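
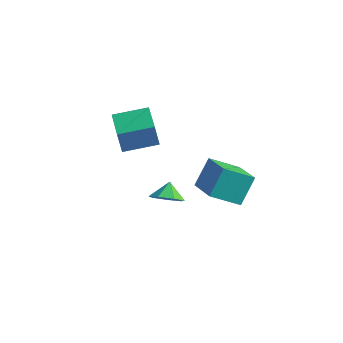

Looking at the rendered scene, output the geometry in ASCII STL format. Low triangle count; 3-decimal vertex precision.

solid 
facet normal 0.309 -0.651 -0.693
outer loop
vertex 0.468 -3.325 -3.069
vertex -0.267 -3.014 -3.689
vertex 0.675 -2.66 -3.601
endloop
endfacet
facet normal 0.520 0.429 0.739
outer loop
vertex 0.468 -3.325 -3.069
vertex 0.675 -2.66 -3.601
vertex -0.613 -2.286 -2.911
endloop
endfacet
facet normal 0.309 -0.650 -0.694
outer loop
vertex 0.675 -2.66 -3.601
vertex -0.267 -3.014 -3.689
vertex 0.173 -2.261 -4.198
endloop
endfacet
facet normal 0.394 0.882 0.258
outer loop
vertex 0.675 -2.66 -3.601
vertex 0.173 -2.261 -4.198
vertex -0.613 -2.286 -2.911
endloop
endfacet
facet normal 0.309 -0.650 -0.694
outer loop
vertex 0.173 -2.261 -4.198
vertex -0.267 -3.014 -3.689
vertex -0.66 -2.429 -4.412
endloop
endfacet
facet normal -0.175 0.981 -0.088
outer loop
vertex 0.173 -2.261 -4.198
vertex -0.66 -2.429 -4.412
vertex -0.613 -2.286 -2.911
endloop
endfacet
facet normal 0.309 -0.650 -0.694
outer loop
vertex -0.66 -2.429 -4.412
vertex -0.267 -3.014 -3.689
vertex -1.197 -3.038 -4.081
endloop
endfacet
facet normal -0.760 0.649 -0.038
outer loop
vertex -0.66 -2.429 -4.412
vertex -1.197 -3.038 -4.081
vertex -0.613 -2.286 -2.911
endloop
endfacet
facet normal 0.309 -0.650 -0.694
outer loop
vertex -1.197 -3.038 -4.081
vertex -0.267 -3.014 -3.689
vertex -1.033 -3.629 -3.455
endloop
endfacet
facet normal -0.919 0.137 0.370
outer loop
vertex -1.197 -3.038 -4.081
vertex -1.033 -3.629 -3.455
vertex -0.613 -2.286 -2.911
endloop
endfacet
facet normal 0.309 -0.650 -0.694
outer loop
vertex -1.033 -3.629 -3.455
vertex -0.267 -3.014 -3.689
vertex -0.292 -3.757 -3.005
endloop
endfacet
facet normal -0.533 -0.169 0.829
outer loop
vertex -1.033 -3.629 -3.455
vertex -0.292 -3.757 -3.005
vertex -0.613 -2.286 -2.911
endloop
endfacet
facet normal 0.311 -0.649 -0.694
outer loop
vertex -0.292 -3.757 -3.005
vertex -0.267 -3.014 -3.689
vertex 0.468 -3.325 -3.069
endloop
endfacet
facet normal 0.107 -0.040 0.993
outer loop
vertex -0.292 -3.757 -3.005
vertex 0.468 -3.325 -3.069
vertex -0.613 -2.286 -2.911
endloop
endfacet
facet normal -0.676 -0.717 -0.168
outer loop
vertex -3.585 -3.071 0.135
vertex -5.111 -1.629 0.122
vertex -3.402 -2.89 -1.374
endloop
endfacet
facet normal 0.727 -0.687 0.006
outer loop
vertex -1.989 -1.391 -1.022
vertex -3.585 -3.071 0.135
vertex -3.402 -2.89 -1.374
endloop
endfacet
facet normal -0.676 -0.717 -0.168
outer loop
vertex -3.402 -2.89 -1.374
vertex -5.111 -1.629 0.122
vertex -4.928 -1.448 -1.386
endloop
endfacet
facet normal 0.120 0.119 -0.986
outer loop
vertex -4.928 -1.448 -1.386
vertex -1.989 -1.391 -1.022
vertex -3.402 -2.89 -1.374
endloop
endfacet
facet normal -0.120 -0.118 0.986
outer loop
vertex -3.585 -3.071 0.135
vertex -3.698 -0.13 0.474
vertex -5.111 -1.629 0.122
endloop
endfacet
facet normal 0.727 -0.687 0.006
outer loop
vertex -2.172 -1.572 0.486
vertex -3.585 -3.071 0.135
vertex -1.989 -1.391 -1.022
endloop
endfacet
facet normal -0.119 -0.118 0.986
outer loop
vertex -2.172 -1.572 0.486
vertex -3.698 -0.13 0.474
vertex -3.585 -3.071 0.135
endloop
endfacet
facet normal -0.727 0.687 -0.006
outer loop
vertex -5.111 -1.629 0.122
vertex -3.698 -0.13 0.474
vertex -4.928 -1.448 -1.386
endloop
endfacet
facet normal 0.120 0.118 -0.986
outer loop
vertex -3.515 0.051 -1.035
vertex -1.989 -1.391 -1.022
vertex -4.928 -1.448 -1.386
endloop
endfacet
facet normal -0.727 0.687 -0.006
outer loop
vertex -4.928 -1.448 -1.386
vertex -3.698 -0.13 0.474
vertex -3.515 0.051 -1.035
endloop
endfacet
facet normal 0.676 0.717 0.168
outer loop
vertex -3.515 0.051 -1.035
vertex -2.172 -1.572 0.486
vertex -1.989 -1.391 -1.022
endloop
endfacet
facet normal 0.676 0.717 0.168
outer loop
vertex -3.698 -0.13 0.474
vertex -2.172 -1.572 0.486
vertex -3.515 0.051 -1.035
endloop
endfacet
facet normal -0.594 -0.623 0.509
outer loop
vertex 2.8 -2.087 -0.153
vertex 1.055 -1.032 -0.896
vertex 2.735 -3.256 -1.661
endloop
endfacet
facet normal 0.804 -0.486 0.342
outer loop
vertex 3.905 -2.028 -2.664
vertex 2.8 -2.087 -0.153
vertex 2.735 -3.256 -1.661
endloop
endfacet
facet normal -0.594 -0.623 0.509
outer loop
vertex 2.735 -3.256 -1.661
vertex 1.055 -1.032 -0.896
vertex 0.991 -2.202 -2.404
endloop
endfacet
facet normal -0.034 -0.613 -0.790
outer loop
vertex 0.991 -2.202 -2.404
vertex 3.905 -2.028 -2.664
vertex 2.735 -3.256 -1.661
endloop
endfacet
facet normal 0.034 0.613 0.790
outer loop
vertex 2.8 -2.087 -0.153
vertex 2.225 0.196 -1.899
vertex 1.055 -1.032 -0.896
endloop
endfacet
facet normal 0.804 -0.486 0.343
outer loop
vertex 3.969 -0.858 -1.156
vertex 2.8 -2.087 -0.153
vertex 3.905 -2.028 -2.664
endloop
endfacet
facet normal 0.034 0.612 0.790
outer loop
vertex 3.969 -0.858 -1.156
vertex 2.225 0.196 -1.899
vertex 2.8 -2.087 -0.153
endloop
endfacet
facet normal -0.804 0.486 -0.343
outer loop
vertex 1.055 -1.032 -0.896
vertex 2.225 0.196 -1.899
vertex 0.991 -2.202 -2.404
endloop
endfacet
facet normal -0.034 -0.612 -0.790
outer loop
vertex 2.16 -0.973 -3.407
vertex 3.905 -2.028 -2.664
vertex 0.991 -2.202 -2.404
endloop
endfacet
facet normal -0.804 0.486 -0.342
outer loop
vertex 0.991 -2.202 -2.404
vertex 2.225 0.196 -1.899
vertex 2.16 -0.973 -3.407
endloop
endfacet
facet normal 0.594 0.623 -0.509
outer loop
vertex 2.16 -0.973 -3.407
vertex 3.969 -0.858 -1.156
vertex 3.905 -2.028 -2.664
endloop
endfacet
facet normal 0.594 0.623 -0.509
outer loop
vertex 2.225 0.196 -1.899
vertex 3.969 -0.858 -1.156
vertex 2.16 -0.973 -3.407
endloop
endfacet

endsolid


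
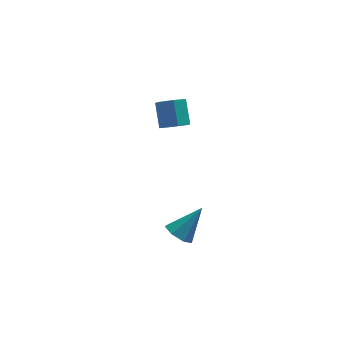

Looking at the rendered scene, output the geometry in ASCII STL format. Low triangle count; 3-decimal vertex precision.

solid 
facet normal -0.035 -0.716 -0.698
outer loop
vertex 1.439 1.337 2.013
vertex 0.817 1.591 1.784
vertex 1.424 1.833 1.505
endloop
endfacet
facet normal 0.999 -0.010 -0.040
outer loop
vertex 1.439 1.337 2.013
vertex 1.424 1.833 1.505
vertex 1.485 2.276 2.926
endloop
endfacet
facet normal 0.999 -0.009 -0.040
outer loop
vertex 1.485 2.276 2.926
vertex 1.424 1.833 1.505
vertex 1.469 2.771 2.418
endloop
endfacet
facet normal 0.034 0.716 0.697
outer loop
vertex 1.485 2.276 2.926
vertex 1.469 2.771 2.418
vertex 0.863 2.529 2.696
endloop
endfacet
facet normal -0.034 -0.717 -0.696
outer loop
vertex 1.424 1.833 1.505
vertex 0.817 1.591 1.784
vertex 0.801 2.086 1.275
endloop
endfacet
facet normal 0.480 0.600 -0.640
outer loop
vertex 1.424 1.833 1.505
vertex 0.801 2.086 1.275
vertex 1.469 2.771 2.418
endloop
endfacet
facet normal 0.481 0.599 -0.640
outer loop
vertex 1.469 2.771 2.418
vertex 0.801 2.086 1.275
vertex 0.847 3.025 2.188
endloop
endfacet
facet normal 0.034 0.716 0.698
outer loop
vertex 1.469 2.771 2.418
vertex 0.847 3.025 2.188
vertex 0.863 2.529 2.696
endloop
endfacet
facet normal -0.034 -0.717 -0.696
outer loop
vertex 0.801 2.086 1.275
vertex 0.817 1.591 1.784
vertex 0.195 1.844 1.554
endloop
endfacet
facet normal -0.519 0.609 -0.600
outer loop
vertex 0.801 2.086 1.275
vertex 0.195 1.844 1.554
vertex 0.847 3.025 2.188
endloop
endfacet
facet normal -0.519 0.609 -0.600
outer loop
vertex 0.847 3.025 2.188
vertex 0.195 1.844 1.554
vertex 0.241 2.783 2.467
endloop
endfacet
facet normal 0.035 0.716 0.698
outer loop
vertex 0.847 3.025 2.188
vertex 0.241 2.783 2.467
vertex 0.863 2.529 2.696
endloop
endfacet
facet normal -0.034 -0.716 -0.697
outer loop
vertex 0.195 1.844 1.554
vertex 0.817 1.591 1.784
vertex 0.211 1.349 2.062
endloop
endfacet
facet normal -0.999 0.009 0.041
outer loop
vertex 0.195 1.844 1.554
vertex 0.211 1.349 2.062
vertex 0.241 2.783 2.467
endloop
endfacet
facet normal -0.999 0.010 0.039
outer loop
vertex 0.241 2.783 2.467
vertex 0.211 1.349 2.062
vertex 0.256 2.287 2.975
endloop
endfacet
facet normal 0.035 0.716 0.698
outer loop
vertex 0.241 2.783 2.467
vertex 0.256 2.287 2.975
vertex 0.863 2.529 2.696
endloop
endfacet
facet normal -0.034 -0.716 -0.698
outer loop
vertex 0.211 1.349 2.062
vertex 0.817 1.591 1.784
vertex 0.833 1.095 2.292
endloop
endfacet
facet normal -0.481 -0.599 0.640
outer loop
vertex 0.211 1.349 2.062
vertex 0.833 1.095 2.292
vertex 0.256 2.287 2.975
endloop
endfacet
facet normal -0.480 -0.599 0.641
outer loop
vertex 0.256 2.287 2.975
vertex 0.833 1.095 2.292
vertex 0.879 2.034 3.205
endloop
endfacet
facet normal 0.034 0.717 0.696
outer loop
vertex 0.256 2.287 2.975
vertex 0.879 2.034 3.205
vertex 0.863 2.529 2.696
endloop
endfacet
facet normal -0.035 -0.716 -0.698
outer loop
vertex 0.833 1.095 2.292
vertex 0.817 1.591 1.784
vertex 1.439 1.337 2.013
endloop
endfacet
facet normal 0.519 -0.609 0.600
outer loop
vertex 0.833 1.095 2.292
vertex 1.439 1.337 2.013
vertex 0.879 2.034 3.205
endloop
endfacet
facet normal 0.519 -0.609 0.600
outer loop
vertex 0.879 2.034 3.205
vertex 1.439 1.337 2.013
vertex 1.485 2.276 2.926
endloop
endfacet
facet normal 0.034 0.717 0.696
outer loop
vertex 0.879 2.034 3.205
vertex 1.485 2.276 2.926
vertex 0.863 2.529 2.696
endloop
endfacet
facet normal -0.664 -0.211 -0.717
outer loop
vertex 0.238 -3.333 -1.144
vertex -0.268 -3.414 -0.652
vertex -0.079 -2.825 -1.0
endloop
endfacet
facet normal 0.746 0.565 -0.353
outer loop
vertex 0.238 -3.333 -1.144
vertex -0.079 -2.825 -1.0
vertex 0.828 -3.066 0.532
endloop
endfacet
facet normal -0.664 -0.211 -0.717
outer loop
vertex -0.079 -2.825 -1.0
vertex -0.268 -3.414 -0.652
vertex -0.538 -2.76 -0.594
endloop
endfacet
facet normal 0.181 0.982 0.047
outer loop
vertex -0.079 -2.825 -1.0
vertex -0.538 -2.76 -0.594
vertex 0.828 -3.066 0.532
endloop
endfacet
facet normal -0.664 -0.211 -0.717
outer loop
vertex -0.538 -2.76 -0.594
vertex -0.268 -3.414 -0.652
vertex -0.793 -3.188 -0.232
endloop
endfacet
facet normal -0.341 0.717 0.608
outer loop
vertex -0.538 -2.76 -0.594
vertex -0.793 -3.188 -0.232
vertex 0.828 -3.066 0.532
endloop
endfacet
facet normal -0.664 -0.211 -0.717
outer loop
vertex -0.793 -3.188 -0.232
vertex -0.268 -3.414 -0.652
vertex -0.653 -3.786 -0.186
endloop
endfacet
facet normal -0.424 -0.030 0.905
outer loop
vertex -0.793 -3.188 -0.232
vertex -0.653 -3.786 -0.186
vertex 0.828 -3.066 0.532
endloop
endfacet
facet normal -0.664 -0.211 -0.717
outer loop
vertex -0.653 -3.786 -0.186
vertex -0.268 -3.414 -0.652
vertex -0.223 -4.104 -0.491
endloop
endfacet
facet normal -0.008 -0.698 0.716
outer loop
vertex -0.653 -3.786 -0.186
vertex -0.223 -4.104 -0.491
vertex 0.828 -3.066 0.532
endloop
endfacet
facet normal -0.664 -0.211 -0.718
outer loop
vertex -0.223 -4.104 -0.491
vertex -0.268 -3.414 -0.652
vertex 0.174 -3.903 -0.917
endloop
endfacet
facet normal 0.594 -0.783 0.184
outer loop
vertex -0.223 -4.104 -0.491
vertex 0.174 -3.903 -0.917
vertex 0.828 -3.066 0.532
endloop
endfacet
facet normal -0.664 -0.211 -0.717
outer loop
vertex 0.174 -3.903 -0.917
vertex -0.268 -3.414 -0.652
vertex 0.238 -3.333 -1.144
endloop
endfacet
facet normal 0.930 -0.221 -0.292
outer loop
vertex 0.174 -3.903 -0.917
vertex 0.238 -3.333 -1.144
vertex 0.828 -3.066 0.532
endloop
endfacet

endsolid


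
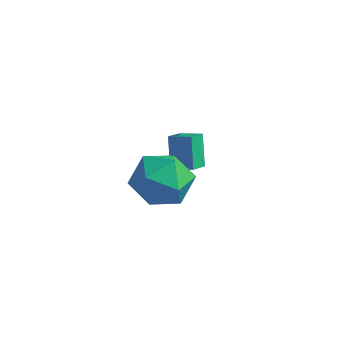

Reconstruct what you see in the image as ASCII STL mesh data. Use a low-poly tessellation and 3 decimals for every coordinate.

solid 
facet normal -0.241 0.469 0.850
outer loop
vertex 2.95 0.515 3.678
vertex 2.369 -0.506 4.076
vertex 3.572 -0.34 4.326
endloop
endfacet
facet normal 0.374 0.718 0.587
outer loop
vertex 2.95 0.515 3.678
vertex 3.572 -0.34 4.326
vertex 4.099 0.194 3.338
endloop
endfacet
facet normal 0.249 0.966 -0.070
outer loop
vertex 2.95 0.515 3.678
vertex 4.099 0.194 3.338
vertex 3.221 0.358 2.477
endloop
endfacet
facet normal -0.443 0.870 -0.214
outer loop
vertex 2.95 0.515 3.678
vertex 3.221 0.358 2.477
vertex 2.151 -0.075 2.933
endloop
endfacet
facet normal -0.746 0.563 0.355
outer loop
vertex 2.95 0.515 3.678
vertex 2.151 -0.075 2.933
vertex 2.369 -0.506 4.076
endloop
endfacet
facet normal 0.828 0.171 0.534
outer loop
vertex 4.099 0.194 3.338
vertex 3.572 -0.34 4.326
vertex 4.229 -1.025 3.527
endloop
endfacet
facet normal -0.167 -0.232 0.958
outer loop
vertex 3.572 -0.34 4.326
vertex 2.369 -0.506 4.076
vertex 3.159 -1.458 3.983
endloop
endfacet
facet normal -0.984 -0.081 0.157
outer loop
vertex 2.369 -0.506 4.076
vertex 2.151 -0.075 2.933
vertex 2.281 -1.294 3.122
endloop
endfacet
facet normal -0.494 0.417 -0.763
outer loop
vertex 2.151 -0.075 2.933
vertex 3.221 0.358 2.477
vertex 2.808 -0.76 2.134
endloop
endfacet
facet normal 0.626 0.572 -0.530
outer loop
vertex 3.221 0.358 2.477
vertex 4.099 0.194 3.338
vertex 4.011 -0.594 2.384
endloop
endfacet
facet normal 0.443 -0.870 0.214
outer loop
vertex 3.43 -1.615 2.782
vertex 4.229 -1.025 3.527
vertex 3.159 -1.458 3.983
endloop
endfacet
facet normal -0.249 -0.966 0.070
outer loop
vertex 3.43 -1.615 2.782
vertex 3.159 -1.458 3.983
vertex 2.281 -1.294 3.122
endloop
endfacet
facet normal -0.374 -0.718 -0.587
outer loop
vertex 3.43 -1.615 2.782
vertex 2.281 -1.294 3.122
vertex 2.808 -0.76 2.134
endloop
endfacet
facet normal 0.241 -0.469 -0.850
outer loop
vertex 3.43 -1.615 2.782
vertex 2.808 -0.76 2.134
vertex 4.011 -0.594 2.384
endloop
endfacet
facet normal 0.746 -0.563 -0.355
outer loop
vertex 3.43 -1.615 2.782
vertex 4.011 -0.594 2.384
vertex 4.229 -1.025 3.527
endloop
endfacet
facet normal 0.494 -0.417 0.763
outer loop
vertex 3.159 -1.458 3.983
vertex 4.229 -1.025 3.527
vertex 3.572 -0.34 4.326
endloop
endfacet
facet normal -0.626 -0.572 0.530
outer loop
vertex 2.281 -1.294 3.122
vertex 3.159 -1.458 3.983
vertex 2.369 -0.506 4.076
endloop
endfacet
facet normal -0.828 -0.171 -0.534
outer loop
vertex 2.808 -0.76 2.134
vertex 2.281 -1.294 3.122
vertex 2.151 -0.075 2.933
endloop
endfacet
facet normal 0.167 0.232 -0.958
outer loop
vertex 4.011 -0.594 2.384
vertex 2.808 -0.76 2.134
vertex 3.221 0.358 2.477
endloop
endfacet
facet normal 0.984 0.081 -0.157
outer loop
vertex 4.229 -1.025 3.527
vertex 4.011 -0.594 2.384
vertex 4.099 0.194 3.338
endloop
endfacet
facet normal -0.938 -0.198 -0.284
outer loop
vertex 0.716 3.324 1.738
vertex 0.665 4.148 1.332
vertex 1.214 2.743 0.495
endloop
endfacet
facet normal 0.054 -0.896 0.441
outer loop
vertex 2.115 2.932 0.768
vertex 0.716 3.324 1.738
vertex 1.214 2.743 0.495
endloop
endfacet
facet normal -0.938 -0.197 -0.285
outer loop
vertex 1.214 2.743 0.495
vertex 0.665 4.148 1.332
vertex 1.164 3.567 0.089
endloop
endfacet
facet normal 0.342 -0.399 -0.851
outer loop
vertex 1.164 3.567 0.089
vertex 2.115 2.932 0.768
vertex 1.214 2.743 0.495
endloop
endfacet
facet normal -0.341 0.398 0.851
outer loop
vertex 0.716 3.324 1.738
vertex 1.566 4.337 1.605
vertex 0.665 4.148 1.332
endloop
endfacet
facet normal 0.054 -0.896 0.441
outer loop
vertex 1.616 3.513 2.011
vertex 0.716 3.324 1.738
vertex 2.115 2.932 0.768
endloop
endfacet
facet normal -0.342 0.399 0.851
outer loop
vertex 1.616 3.513 2.011
vertex 1.566 4.337 1.605
vertex 0.716 3.324 1.738
endloop
endfacet
facet normal -0.054 0.896 -0.441
outer loop
vertex 0.665 4.148 1.332
vertex 1.566 4.337 1.605
vertex 1.164 3.567 0.089
endloop
endfacet
facet normal 0.342 -0.398 -0.851
outer loop
vertex 2.064 3.756 0.362
vertex 2.115 2.932 0.768
vertex 1.164 3.567 0.089
endloop
endfacet
facet normal -0.055 0.896 -0.441
outer loop
vertex 1.164 3.567 0.089
vertex 1.566 4.337 1.605
vertex 2.064 3.756 0.362
endloop
endfacet
facet normal 0.938 0.198 0.284
outer loop
vertex 2.064 3.756 0.362
vertex 1.616 3.513 2.011
vertex 2.115 2.932 0.768
endloop
endfacet
facet normal 0.938 0.197 0.284
outer loop
vertex 1.566 4.337 1.605
vertex 1.616 3.513 2.011
vertex 2.064 3.756 0.362
endloop
endfacet

endsolid


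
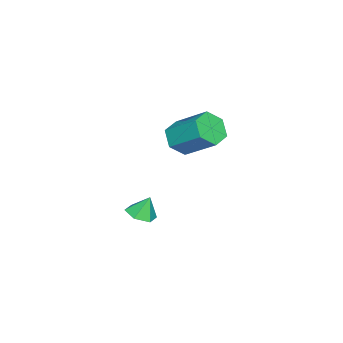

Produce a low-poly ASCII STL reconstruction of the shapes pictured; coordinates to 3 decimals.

solid 
facet normal 0.199 -0.324 -0.925
outer loop
vertex -2.442 0.475 -2.632
vertex -3.224 0.462 -2.796
vertex -2.797 1.124 -2.936
endloop
endfacet
facet normal 0.648 0.584 0.490
outer loop
vertex -2.442 0.475 -2.632
vertex -2.797 1.124 -2.936
vertex -3.456 0.838 -1.724
endloop
endfacet
facet normal 0.199 -0.324 -0.925
outer loop
vertex -2.797 1.124 -2.936
vertex -3.224 0.462 -2.796
vertex -3.58 1.111 -3.1
endloop
endfacet
facet normal -0.058 0.978 0.199
outer loop
vertex -2.797 1.124 -2.936
vertex -3.58 1.111 -3.1
vertex -3.456 0.838 -1.724
endloop
endfacet
facet normal 0.200 -0.324 -0.925
outer loop
vertex -3.58 1.111 -3.1
vertex -3.224 0.462 -2.796
vertex -4.007 0.45 -2.961
endloop
endfacet
facet normal -0.808 0.560 0.184
outer loop
vertex -3.58 1.111 -3.1
vertex -4.007 0.45 -2.961
vertex -3.456 0.838 -1.724
endloop
endfacet
facet normal 0.200 -0.324 -0.925
outer loop
vertex -4.007 0.45 -2.961
vertex -3.224 0.462 -2.796
vertex -3.652 -0.199 -2.657
endloop
endfacet
facet normal -0.852 -0.251 0.459
outer loop
vertex -4.007 0.45 -2.961
vertex -3.652 -0.199 -2.657
vertex -3.456 0.838 -1.724
endloop
endfacet
facet normal 0.199 -0.323 -0.925
outer loop
vertex -3.652 -0.199 -2.657
vertex -3.224 0.462 -2.796
vertex -2.869 -0.187 -2.493
endloop
endfacet
facet normal -0.147 -0.646 0.749
outer loop
vertex -3.652 -0.199 -2.657
vertex -2.869 -0.187 -2.493
vertex -3.456 0.838 -1.724
endloop
endfacet
facet normal 0.199 -0.323 -0.925
outer loop
vertex -2.869 -0.187 -2.493
vertex -3.224 0.462 -2.796
vertex -2.442 0.475 -2.632
endloop
endfacet
facet normal 0.603 -0.228 0.764
outer loop
vertex -2.869 -0.187 -2.493
vertex -2.442 0.475 -2.632
vertex -3.456 0.838 -1.724
endloop
endfacet
facet normal -0.165 -0.786 -0.596
outer loop
vertex -2.664 2.136 2.455
vertex -3.61 2.281 2.526
vertex -3.11 2.707 1.826
endloop
endfacet
facet normal 0.870 0.169 -0.463
outer loop
vertex -2.664 2.136 2.455
vertex -3.11 2.707 1.826
vertex -2.324 3.754 3.683
endloop
endfacet
facet normal 0.870 0.169 -0.463
outer loop
vertex -2.324 3.754 3.683
vertex -3.11 2.707 1.826
vertex -2.77 4.326 3.054
endloop
endfacet
facet normal 0.165 0.785 0.597
outer loop
vertex -2.324 3.754 3.683
vertex -2.77 4.326 3.054
vertex -3.27 3.899 3.754
endloop
endfacet
facet normal -0.165 -0.786 -0.596
outer loop
vertex -3.11 2.707 1.826
vertex -3.61 2.281 2.526
vertex -4.057 2.852 1.897
endloop
endfacet
facet normal 0.032 0.600 -0.800
outer loop
vertex -3.11 2.707 1.826
vertex -4.057 2.852 1.897
vertex -2.77 4.326 3.054
endloop
endfacet
facet normal 0.031 0.600 -0.799
outer loop
vertex -2.77 4.326 3.054
vertex -4.057 2.852 1.897
vertex -3.717 4.47 3.125
endloop
endfacet
facet normal 0.164 0.786 0.597
outer loop
vertex -2.77 4.326 3.054
vertex -3.717 4.47 3.125
vertex -3.27 3.899 3.754
endloop
endfacet
facet normal -0.165 -0.786 -0.596
outer loop
vertex -4.057 2.852 1.897
vertex -3.61 2.281 2.526
vertex -4.556 2.426 2.597
endloop
endfacet
facet normal -0.838 0.431 -0.335
outer loop
vertex -4.057 2.852 1.897
vertex -4.556 2.426 2.597
vertex -3.717 4.47 3.125
endloop
endfacet
facet normal -0.838 0.431 -0.335
outer loop
vertex -3.717 4.47 3.125
vertex -4.556 2.426 2.597
vertex -4.216 4.044 3.825
endloop
endfacet
facet normal 0.165 0.786 0.596
outer loop
vertex -3.717 4.47 3.125
vertex -4.216 4.044 3.825
vertex -3.27 3.899 3.754
endloop
endfacet
facet normal -0.165 -0.785 -0.597
outer loop
vertex -4.556 2.426 2.597
vertex -3.61 2.281 2.526
vertex -4.11 1.854 3.226
endloop
endfacet
facet normal -0.870 -0.169 0.463
outer loop
vertex -4.556 2.426 2.597
vertex -4.11 1.854 3.226
vertex -4.216 4.044 3.825
endloop
endfacet
facet normal -0.870 -0.169 0.463
outer loop
vertex -4.216 4.044 3.825
vertex -4.11 1.854 3.226
vertex -3.77 3.473 4.454
endloop
endfacet
facet normal 0.165 0.786 0.596
outer loop
vertex -4.216 4.044 3.825
vertex -3.77 3.473 4.454
vertex -3.27 3.899 3.754
endloop
endfacet
facet normal -0.164 -0.786 -0.597
outer loop
vertex -4.11 1.854 3.226
vertex -3.61 2.281 2.526
vertex -3.163 1.71 3.155
endloop
endfacet
facet normal -0.031 -0.600 0.800
outer loop
vertex -4.11 1.854 3.226
vertex -3.163 1.71 3.155
vertex -3.77 3.473 4.454
endloop
endfacet
facet normal -0.032 -0.600 0.799
outer loop
vertex -3.77 3.473 4.454
vertex -3.163 1.71 3.155
vertex -2.823 3.328 4.383
endloop
endfacet
facet normal 0.165 0.786 0.596
outer loop
vertex -3.77 3.473 4.454
vertex -2.823 3.328 4.383
vertex -3.27 3.899 3.754
endloop
endfacet
facet normal -0.165 -0.786 -0.596
outer loop
vertex -3.163 1.71 3.155
vertex -3.61 2.281 2.526
vertex -2.664 2.136 2.455
endloop
endfacet
facet normal 0.838 -0.431 0.335
outer loop
vertex -3.163 1.71 3.155
vertex -2.664 2.136 2.455
vertex -2.823 3.328 4.383
endloop
endfacet
facet normal 0.838 -0.431 0.335
outer loop
vertex -2.823 3.328 4.383
vertex -2.664 2.136 2.455
vertex -2.324 3.754 3.683
endloop
endfacet
facet normal 0.165 0.786 0.596
outer loop
vertex -2.823 3.328 4.383
vertex -2.324 3.754 3.683
vertex -3.27 3.899 3.754
endloop
endfacet

endsolid


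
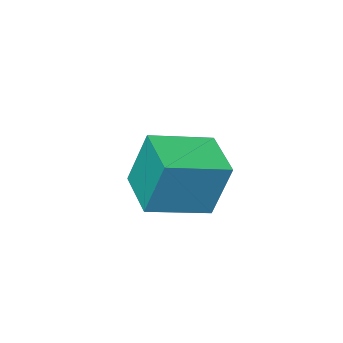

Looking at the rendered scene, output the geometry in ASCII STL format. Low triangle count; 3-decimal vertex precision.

solid 
facet normal 0.625 -0.469 -0.624
outer loop
vertex -0.894 -1.485 0.963
vertex -1.156 -1.039 0.366
vertex -0.576 -0.975 0.898
endloop
endfacet
facet normal 0.178 0.015 0.984
outer loop
vertex -0.894 -1.485 0.963
vertex -0.576 -0.975 0.898
vertex -1.924 -0.461 1.134
endloop
endfacet
facet normal 0.624 -0.470 -0.624
outer loop
vertex -0.576 -0.975 0.898
vertex -1.156 -1.039 0.366
vertex -0.597 -0.503 0.521
endloop
endfacet
facet normal 0.353 0.593 0.723
outer loop
vertex -0.576 -0.975 0.898
vertex -0.597 -0.503 0.521
vertex -1.924 -0.461 1.134
endloop
endfacet
facet normal 0.624 -0.470 -0.625
outer loop
vertex -0.597 -0.503 0.521
vertex -1.156 -1.039 0.366
vertex -0.947 -0.345 0.053
endloop
endfacet
facet normal 0.135 0.965 0.225
outer loop
vertex -0.597 -0.503 0.521
vertex -0.947 -0.345 0.053
vertex -1.924 -0.461 1.134
endloop
endfacet
facet normal 0.623 -0.470 -0.625
outer loop
vertex -0.947 -0.345 0.053
vertex -1.156 -1.039 0.366
vertex -1.419 -0.593 -0.231
endloop
endfacet
facet normal -0.348 0.912 -0.217
outer loop
vertex -0.947 -0.345 0.053
vertex -1.419 -0.593 -0.231
vertex -1.924 -0.461 1.134
endloop
endfacet
facet normal 0.624 -0.469 -0.625
outer loop
vertex -1.419 -0.593 -0.231
vertex -1.156 -1.039 0.366
vertex -1.737 -1.103 -0.166
endloop
endfacet
facet normal -0.815 0.464 -0.346
outer loop
vertex -1.419 -0.593 -0.231
vertex -1.737 -1.103 -0.166
vertex -1.924 -0.461 1.134
endloop
endfacet
facet normal 0.624 -0.470 -0.625
outer loop
vertex -1.737 -1.103 -0.166
vertex -1.156 -1.039 0.366
vertex -1.715 -1.575 0.211
endloop
endfacet
facet normal -0.990 -0.115 -0.086
outer loop
vertex -1.737 -1.103 -0.166
vertex -1.715 -1.575 0.211
vertex -1.924 -0.461 1.134
endloop
endfacet
facet normal 0.624 -0.470 -0.624
outer loop
vertex -1.715 -1.575 0.211
vertex -1.156 -1.039 0.366
vertex -1.366 -1.733 0.679
endloop
endfacet
facet normal -0.771 -0.486 0.411
outer loop
vertex -1.715 -1.575 0.211
vertex -1.366 -1.733 0.679
vertex -1.924 -0.461 1.134
endloop
endfacet
facet normal 0.623 -0.470 -0.625
outer loop
vertex -1.366 -1.733 0.679
vertex -1.156 -1.039 0.366
vertex -0.894 -1.485 0.963
endloop
endfacet
facet normal -0.287 -0.432 0.855
outer loop
vertex -1.366 -1.733 0.679
vertex -0.894 -1.485 0.963
vertex -1.924 -0.461 1.134
endloop
endfacet
facet normal -0.940 0.267 -0.213
outer loop
vertex -0.873 0.984 2.312
vertex -0.391 2.373 1.926
vertex -0.654 0.454 0.68
endloop
endfacet
facet normal -0.317 -0.914 0.254
outer loop
vertex 0.991 -0.013 1.054
vertex -0.873 0.984 2.312
vertex -0.654 0.454 0.68
endloop
endfacet
facet normal -0.940 0.267 -0.214
outer loop
vertex -0.654 0.454 0.68
vertex -0.391 2.373 1.926
vertex -0.171 1.843 0.294
endloop
endfacet
facet normal 0.127 -0.306 -0.943
outer loop
vertex -0.171 1.843 0.294
vertex 0.991 -0.013 1.054
vertex -0.654 0.454 0.68
endloop
endfacet
facet normal -0.127 0.306 0.943
outer loop
vertex -0.873 0.984 2.312
vertex 1.254 1.906 2.3
vertex -0.391 2.373 1.926
endloop
endfacet
facet normal -0.317 -0.914 0.254
outer loop
vertex 0.771 0.517 2.686
vertex -0.873 0.984 2.312
vertex 0.991 -0.013 1.054
endloop
endfacet
facet normal -0.128 0.306 0.943
outer loop
vertex 0.771 0.517 2.686
vertex 1.254 1.906 2.3
vertex -0.873 0.984 2.312
endloop
endfacet
facet normal 0.317 0.914 -0.254
outer loop
vertex -0.391 2.373 1.926
vertex 1.254 1.906 2.3
vertex -0.171 1.843 0.294
endloop
endfacet
facet normal 0.128 -0.306 -0.943
outer loop
vertex 1.473 1.376 0.668
vertex 0.991 -0.013 1.054
vertex -0.171 1.843 0.294
endloop
endfacet
facet normal 0.317 0.914 -0.254
outer loop
vertex -0.171 1.843 0.294
vertex 1.254 1.906 2.3
vertex 1.473 1.376 0.668
endloop
endfacet
facet normal 0.940 -0.267 0.213
outer loop
vertex 1.473 1.376 0.668
vertex 0.771 0.517 2.686
vertex 0.991 -0.013 1.054
endloop
endfacet
facet normal 0.940 -0.268 0.213
outer loop
vertex 1.254 1.906 2.3
vertex 0.771 0.517 2.686
vertex 1.473 1.376 0.668
endloop
endfacet

endsolid


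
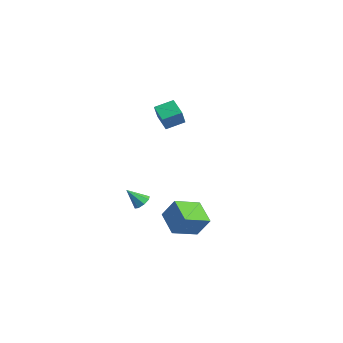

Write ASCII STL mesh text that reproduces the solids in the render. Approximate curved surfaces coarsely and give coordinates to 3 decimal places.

solid 
facet normal -0.389 -0.335 -0.858
outer loop
vertex 4.402 -2.616 -2.356
vertex 2.874 -2.309 -1.784
vertex 4.478 -0.98 -3.029
endloop
endfacet
facet normal 0.920 -0.185 -0.345
outer loop
vertex 5.046 -0.491 -1.776
vertex 4.402 -2.616 -2.356
vertex 4.478 -0.98 -3.029
endloop
endfacet
facet normal -0.388 -0.335 -0.858
outer loop
vertex 4.478 -0.98 -3.029
vertex 2.874 -2.309 -1.784
vertex 2.95 -0.674 -2.457
endloop
endfacet
facet normal 0.043 0.924 -0.380
outer loop
vertex 2.95 -0.674 -2.457
vertex 5.046 -0.491 -1.776
vertex 4.478 -0.98 -3.029
endloop
endfacet
facet normal -0.043 -0.924 0.380
outer loop
vertex 4.402 -2.616 -2.356
vertex 3.442 -1.82 -0.531
vertex 2.874 -2.309 -1.784
endloop
endfacet
facet normal 0.920 -0.185 -0.345
outer loop
vertex 4.97 -2.126 -1.103
vertex 4.402 -2.616 -2.356
vertex 5.046 -0.491 -1.776
endloop
endfacet
facet normal -0.043 -0.924 0.381
outer loop
vertex 4.97 -2.126 -1.103
vertex 3.442 -1.82 -0.531
vertex 4.402 -2.616 -2.356
endloop
endfacet
facet normal -0.920 0.185 0.345
outer loop
vertex 2.874 -2.309 -1.784
vertex 3.442 -1.82 -0.531
vertex 2.95 -0.674 -2.457
endloop
endfacet
facet normal 0.043 0.924 -0.381
outer loop
vertex 3.518 -0.184 -1.204
vertex 5.046 -0.491 -1.776
vertex 2.95 -0.674 -2.457
endloop
endfacet
facet normal -0.920 0.185 0.345
outer loop
vertex 2.95 -0.674 -2.457
vertex 3.442 -1.82 -0.531
vertex 3.518 -0.184 -1.204
endloop
endfacet
facet normal 0.389 0.335 0.858
outer loop
vertex 3.518 -0.184 -1.204
vertex 4.97 -2.126 -1.103
vertex 5.046 -0.491 -1.776
endloop
endfacet
facet normal 0.388 0.335 0.858
outer loop
vertex 3.442 -1.82 -0.531
vertex 4.97 -2.126 -1.103
vertex 3.518 -0.184 -1.204
endloop
endfacet
facet normal -0.922 0.126 0.366
outer loop
vertex -4.224 1.694 2.303
vertex -3.909 2.872 2.692
vertex -4.622 2.187 1.133
endloop
endfacet
facet normal -0.246 -0.920 -0.304
outer loop
vertex -3.451 2.028 0.668
vertex -4.224 1.694 2.303
vertex -4.622 2.187 1.133
endloop
endfacet
facet normal -0.922 0.126 0.366
outer loop
vertex -4.622 2.187 1.133
vertex -3.909 2.872 2.692
vertex -4.307 3.365 1.522
endloop
endfacet
facet normal -0.299 0.370 -0.879
outer loop
vertex -4.307 3.365 1.522
vertex -3.451 2.028 0.668
vertex -4.622 2.187 1.133
endloop
endfacet
facet normal 0.299 -0.370 0.879
outer loop
vertex -4.224 1.694 2.303
vertex -2.738 2.713 2.227
vertex -3.909 2.872 2.692
endloop
endfacet
facet normal -0.246 -0.920 -0.304
outer loop
vertex -3.053 1.535 1.838
vertex -4.224 1.694 2.303
vertex -3.451 2.028 0.668
endloop
endfacet
facet normal 0.299 -0.370 0.879
outer loop
vertex -3.053 1.535 1.838
vertex -2.738 2.713 2.227
vertex -4.224 1.694 2.303
endloop
endfacet
facet normal 0.246 0.920 0.304
outer loop
vertex -3.909 2.872 2.692
vertex -2.738 2.713 2.227
vertex -4.307 3.365 1.522
endloop
endfacet
facet normal -0.299 0.370 -0.879
outer loop
vertex -3.136 3.206 1.057
vertex -3.451 2.028 0.668
vertex -4.307 3.365 1.522
endloop
endfacet
facet normal 0.246 0.920 0.304
outer loop
vertex -4.307 3.365 1.522
vertex -2.738 2.713 2.227
vertex -3.136 3.206 1.057
endloop
endfacet
facet normal 0.922 -0.126 -0.366
outer loop
vertex -3.136 3.206 1.057
vertex -3.053 1.535 1.838
vertex -3.451 2.028 0.668
endloop
endfacet
facet normal 0.922 -0.126 -0.366
outer loop
vertex -2.738 2.713 2.227
vertex -3.053 1.535 1.838
vertex -3.136 3.206 1.057
endloop
endfacet
facet normal 0.464 0.512 -0.723
outer loop
vertex 0.335 -1.564 -2.191
vertex -0.062 -1.769 -2.591
vertex -0.031 -1.29 -2.232
endloop
endfacet
facet normal 0.178 0.374 0.910
outer loop
vertex 0.335 -1.564 -2.191
vertex -0.031 -1.29 -2.232
vertex -0.678 -2.451 -1.629
endloop
endfacet
facet normal 0.462 0.512 -0.724
outer loop
vertex -0.031 -1.29 -2.232
vertex -0.062 -1.769 -2.591
vertex -0.416 -1.297 -2.483
endloop
endfacet
facet normal -0.446 0.596 0.668
outer loop
vertex -0.031 -1.29 -2.232
vertex -0.416 -1.297 -2.483
vertex -0.678 -2.451 -1.629
endloop
endfacet
facet normal 0.462 0.512 -0.724
outer loop
vertex -0.416 -1.297 -2.483
vertex -0.062 -1.769 -2.591
vertex -0.593 -1.581 -2.797
endloop
endfacet
facet normal -0.915 0.353 0.196
outer loop
vertex -0.416 -1.297 -2.483
vertex -0.593 -1.581 -2.797
vertex -0.678 -2.451 -1.629
endloop
endfacet
facet normal 0.462 0.512 -0.724
outer loop
vertex -0.593 -1.581 -2.797
vertex -0.062 -1.769 -2.591
vertex -0.46 -1.975 -2.991
endloop
endfacet
facet normal -0.951 -0.210 -0.226
outer loop
vertex -0.593 -1.581 -2.797
vertex -0.46 -1.975 -2.991
vertex -0.678 -2.451 -1.629
endloop
endfacet
facet normal 0.462 0.512 -0.724
outer loop
vertex -0.46 -1.975 -2.991
vertex -0.062 -1.769 -2.591
vertex -0.094 -2.249 -2.951
endloop
endfacet
facet normal -0.535 -0.767 -0.354
outer loop
vertex -0.46 -1.975 -2.991
vertex -0.094 -2.249 -2.951
vertex -0.678 -2.451 -1.629
endloop
endfacet
facet normal 0.463 0.512 -0.724
outer loop
vertex -0.094 -2.249 -2.951
vertex -0.062 -1.769 -2.591
vertex 0.291 -2.242 -2.7
endloop
endfacet
facet normal 0.091 -0.990 -0.111
outer loop
vertex -0.094 -2.249 -2.951
vertex 0.291 -2.242 -2.7
vertex -0.678 -2.451 -1.629
endloop
endfacet
facet normal 0.463 0.512 -0.723
outer loop
vertex 0.291 -2.242 -2.7
vertex -0.062 -1.769 -2.591
vertex 0.469 -1.958 -2.385
endloop
endfacet
facet normal 0.558 -0.748 0.359
outer loop
vertex 0.291 -2.242 -2.7
vertex 0.469 -1.958 -2.385
vertex -0.678 -2.451 -1.629
endloop
endfacet
facet normal 0.463 0.513 -0.723
outer loop
vertex 0.469 -1.958 -2.385
vertex -0.062 -1.769 -2.591
vertex 0.335 -1.564 -2.191
endloop
endfacet
facet normal 0.595 -0.183 0.783
outer loop
vertex 0.469 -1.958 -2.385
vertex 0.335 -1.564 -2.191
vertex -0.678 -2.451 -1.629
endloop
endfacet

endsolid


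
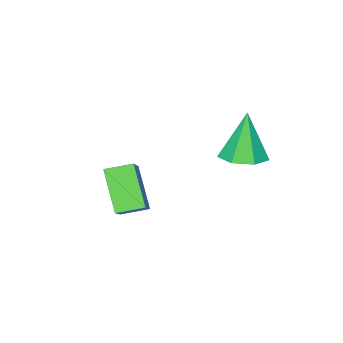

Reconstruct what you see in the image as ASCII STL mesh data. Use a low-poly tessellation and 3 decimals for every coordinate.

solid 
facet normal 0.206 0.122 -0.971
outer loop
vertex 0.104 1.764 0.441
vertex -0.675 2.317 0.345
vertex 0.221 2.579 0.568
endloop
endfacet
facet normal 0.816 -0.202 0.541
outer loop
vertex 0.104 1.764 0.441
vertex 0.221 2.579 0.568
vertex -1.105 2.063 2.375
endloop
endfacet
facet normal 0.206 0.122 -0.971
outer loop
vertex 0.221 2.579 0.568
vertex -0.675 2.317 0.345
vertex -0.337 3.197 0.527
endloop
endfacet
facet normal 0.581 0.564 0.587
outer loop
vertex 0.221 2.579 0.568
vertex -0.337 3.197 0.527
vertex -1.105 2.063 2.375
endloop
endfacet
facet normal 0.206 0.122 -0.971
outer loop
vertex -0.337 3.197 0.527
vertex -0.675 2.317 0.345
vertex -1.149 3.152 0.349
endloop
endfacet
facet normal -0.151 0.869 0.471
outer loop
vertex -0.337 3.197 0.527
vertex -1.149 3.152 0.349
vertex -1.105 2.063 2.375
endloop
endfacet
facet normal 0.206 0.121 -0.971
outer loop
vertex -1.149 3.152 0.349
vertex -0.675 2.317 0.345
vertex -1.605 2.478 0.168
endloop
endfacet
facet normal -0.828 0.486 0.279
outer loop
vertex -1.149 3.152 0.349
vertex -1.605 2.478 0.168
vertex -1.105 2.063 2.375
endloop
endfacet
facet normal 0.206 0.121 -0.971
outer loop
vertex -1.605 2.478 0.168
vertex -0.675 2.317 0.345
vertex -1.36 1.683 0.121
endloop
endfacet
facet normal -0.941 -0.299 0.157
outer loop
vertex -1.605 2.478 0.168
vertex -1.36 1.683 0.121
vertex -1.105 2.063 2.375
endloop
endfacet
facet normal 0.205 0.121 -0.971
outer loop
vertex -1.36 1.683 0.121
vertex -0.675 2.317 0.345
vertex -0.6 1.366 0.242
endloop
endfacet
facet normal -0.404 -0.893 0.196
outer loop
vertex -1.36 1.683 0.121
vertex -0.6 1.366 0.242
vertex -1.105 2.063 2.375
endloop
endfacet
facet normal 0.206 0.121 -0.971
outer loop
vertex -0.6 1.366 0.242
vertex -0.675 2.317 0.345
vertex 0.104 1.764 0.441
endloop
endfacet
facet normal 0.377 -0.850 0.367
outer loop
vertex -0.6 1.366 0.242
vertex 0.104 1.764 0.441
vertex -1.105 2.063 2.375
endloop
endfacet
facet normal -0.764 0.610 0.210
outer loop
vertex 1.801 -0.579 -0.44
vertex 3.044 0.526 0.875
vertex 2.323 0.579 -1.907
endloop
endfacet
facet normal -0.586 -0.521 -0.620
outer loop
vertex 3.156 -0.086 -2.135
vertex 1.801 -0.579 -0.44
vertex 2.323 0.579 -1.907
endloop
endfacet
facet normal -0.764 0.610 0.210
outer loop
vertex 2.323 0.579 -1.907
vertex 3.044 0.526 0.875
vertex 3.566 1.684 -0.592
endloop
endfacet
facet normal 0.269 0.597 -0.756
outer loop
vertex 3.566 1.684 -0.592
vertex 3.156 -0.086 -2.135
vertex 2.323 0.579 -1.907
endloop
endfacet
facet normal -0.269 -0.597 0.756
outer loop
vertex 1.801 -0.579 -0.44
vertex 3.877 -0.139 0.647
vertex 3.044 0.526 0.875
endloop
endfacet
facet normal -0.586 -0.521 -0.620
outer loop
vertex 2.634 -1.244 -0.668
vertex 1.801 -0.579 -0.44
vertex 3.156 -0.086 -2.135
endloop
endfacet
facet normal -0.269 -0.597 0.756
outer loop
vertex 2.634 -1.244 -0.668
vertex 3.877 -0.139 0.647
vertex 1.801 -0.579 -0.44
endloop
endfacet
facet normal 0.586 0.521 0.620
outer loop
vertex 3.044 0.526 0.875
vertex 3.877 -0.139 0.647
vertex 3.566 1.684 -0.592
endloop
endfacet
facet normal 0.269 0.597 -0.756
outer loop
vertex 4.399 1.019 -0.82
vertex 3.156 -0.086 -2.135
vertex 3.566 1.684 -0.592
endloop
endfacet
facet normal 0.586 0.521 0.620
outer loop
vertex 3.566 1.684 -0.592
vertex 3.877 -0.139 0.647
vertex 4.399 1.019 -0.82
endloop
endfacet
facet normal 0.764 -0.610 -0.210
outer loop
vertex 4.399 1.019 -0.82
vertex 2.634 -1.244 -0.668
vertex 3.156 -0.086 -2.135
endloop
endfacet
facet normal 0.764 -0.610 -0.210
outer loop
vertex 3.877 -0.139 0.647
vertex 2.634 -1.244 -0.668
vertex 4.399 1.019 -0.82
endloop
endfacet

endsolid


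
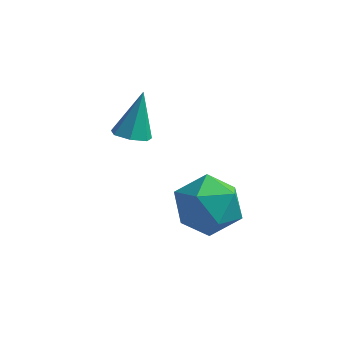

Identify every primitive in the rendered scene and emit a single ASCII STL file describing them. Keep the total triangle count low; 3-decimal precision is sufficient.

solid 
facet normal -0.072 -0.465 -0.882
outer loop
vertex 1.569 2.633 1.546
vertex 1.122 2.433 1.688
vertex 1.212 2.874 1.448
endloop
endfacet
facet normal 0.576 0.811 -0.102
outer loop
vertex 1.569 2.633 1.546
vertex 1.212 2.874 1.448
vertex 1.218 3.047 2.852
endloop
endfacet
facet normal -0.074 -0.465 -0.882
outer loop
vertex 1.212 2.874 1.448
vertex 1.122 2.433 1.688
vertex 0.787 2.784 1.531
endloop
endfacet
facet normal -0.228 0.967 -0.118
outer loop
vertex 1.212 2.874 1.448
vertex 0.787 2.784 1.531
vertex 1.218 3.047 2.852
endloop
endfacet
facet normal -0.073 -0.464 -0.883
outer loop
vertex 0.787 2.784 1.531
vertex 1.122 2.433 1.688
vertex 0.614 2.429 1.732
endloop
endfacet
facet normal -0.843 0.509 0.174
outer loop
vertex 0.787 2.784 1.531
vertex 0.614 2.429 1.732
vertex 1.218 3.047 2.852
endloop
endfacet
facet normal -0.073 -0.464 -0.883
outer loop
vertex 0.614 2.429 1.732
vertex 1.122 2.433 1.688
vertex 0.824 2.078 1.899
endloop
endfacet
facet normal -0.804 -0.218 0.554
outer loop
vertex 0.614 2.429 1.732
vertex 0.824 2.078 1.899
vertex 1.218 3.047 2.852
endloop
endfacet
facet normal -0.072 -0.465 -0.883
outer loop
vertex 0.824 2.078 1.899
vertex 1.122 2.433 1.688
vertex 1.258 1.994 1.908
endloop
endfacet
facet normal -0.144 -0.664 0.734
outer loop
vertex 0.824 2.078 1.899
vertex 1.258 1.994 1.908
vertex 1.218 3.047 2.852
endloop
endfacet
facet normal -0.074 -0.465 -0.882
outer loop
vertex 1.258 1.994 1.908
vertex 1.122 2.433 1.688
vertex 1.59 2.241 1.75
endloop
endfacet
facet normal 0.645 -0.496 0.581
outer loop
vertex 1.258 1.994 1.908
vertex 1.59 2.241 1.75
vertex 1.218 3.047 2.852
endloop
endfacet
facet normal -0.073 -0.463 -0.883
outer loop
vertex 1.59 2.241 1.75
vertex 1.122 2.433 1.688
vertex 1.569 2.633 1.546
endloop
endfacet
facet normal 0.965 0.160 0.209
outer loop
vertex 1.59 2.241 1.75
vertex 1.569 2.633 1.546
vertex 1.218 3.047 2.852
endloop
endfacet
facet normal 0.422 0.564 0.710
outer loop
vertex 3.503 3.163 -0.226
vertex 2.905 2.804 0.414
vertex 3.737 2.382 0.255
endloop
endfacet
facet normal 0.896 0.394 0.204
outer loop
vertex 3.503 3.163 -0.226
vertex 3.737 2.382 0.255
vertex 3.922 2.441 -0.671
endloop
endfacet
facet normal 0.648 0.635 -0.420
outer loop
vertex 3.503 3.163 -0.226
vertex 3.922 2.441 -0.671
vertex 3.205 2.899 -1.084
endloop
endfacet
facet normal 0.021 0.954 -0.301
outer loop
vertex 3.503 3.163 -0.226
vertex 3.205 2.899 -1.084
vertex 2.577 3.124 -0.414
endloop
endfacet
facet normal -0.119 0.909 0.399
outer loop
vertex 3.503 3.163 -0.226
vertex 2.577 3.124 -0.414
vertex 2.905 2.804 0.414
endloop
endfacet
facet normal 0.933 -0.318 0.166
outer loop
vertex 3.922 2.441 -0.671
vertex 3.737 2.382 0.255
vertex 3.583 1.636 -0.306
endloop
endfacet
facet normal 0.166 -0.043 0.985
outer loop
vertex 3.737 2.382 0.255
vertex 2.905 2.804 0.414
vertex 2.955 1.861 0.364
endloop
endfacet
facet normal -0.709 0.516 0.480
outer loop
vertex 2.905 2.804 0.414
vertex 2.577 3.124 -0.414
vertex 2.238 2.319 -0.049
endloop
endfacet
facet normal -0.482 0.588 -0.649
outer loop
vertex 2.577 3.124 -0.414
vertex 3.205 2.899 -1.084
vertex 2.423 2.378 -0.975
endloop
endfacet
facet normal 0.532 0.073 -0.843
outer loop
vertex 3.205 2.899 -1.084
vertex 3.922 2.441 -0.671
vertex 3.255 1.956 -1.134
endloop
endfacet
facet normal -0.021 -0.954 0.301
outer loop
vertex 2.657 1.597 -0.494
vertex 3.583 1.636 -0.306
vertex 2.955 1.861 0.364
endloop
endfacet
facet normal -0.648 -0.635 0.420
outer loop
vertex 2.657 1.597 -0.494
vertex 2.955 1.861 0.364
vertex 2.238 2.319 -0.049
endloop
endfacet
facet normal -0.896 -0.394 -0.204
outer loop
vertex 2.657 1.597 -0.494
vertex 2.238 2.319 -0.049
vertex 2.423 2.378 -0.975
endloop
endfacet
facet normal -0.422 -0.564 -0.710
outer loop
vertex 2.657 1.597 -0.494
vertex 2.423 2.378 -0.975
vertex 3.255 1.956 -1.134
endloop
endfacet
facet normal 0.119 -0.909 -0.399
outer loop
vertex 2.657 1.597 -0.494
vertex 3.255 1.956 -1.134
vertex 3.583 1.636 -0.306
endloop
endfacet
facet normal 0.482 -0.588 0.649
outer loop
vertex 2.955 1.861 0.364
vertex 3.583 1.636 -0.306
vertex 3.737 2.382 0.255
endloop
endfacet
facet normal -0.532 -0.073 0.843
outer loop
vertex 2.238 2.319 -0.049
vertex 2.955 1.861 0.364
vertex 2.905 2.804 0.414
endloop
endfacet
facet normal -0.933 0.318 -0.166
outer loop
vertex 2.423 2.378 -0.975
vertex 2.238 2.319 -0.049
vertex 2.577 3.124 -0.414
endloop
endfacet
facet normal -0.166 0.043 -0.985
outer loop
vertex 3.255 1.956 -1.134
vertex 2.423 2.378 -0.975
vertex 3.205 2.899 -1.084
endloop
endfacet
facet normal 0.709 -0.516 -0.480
outer loop
vertex 3.583 1.636 -0.306
vertex 3.255 1.956 -1.134
vertex 3.922 2.441 -0.671
endloop
endfacet

endsolid


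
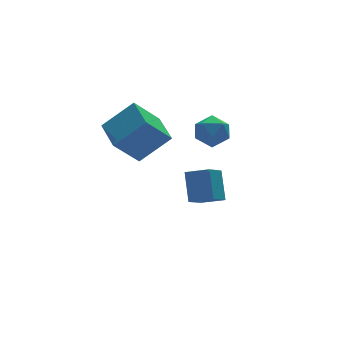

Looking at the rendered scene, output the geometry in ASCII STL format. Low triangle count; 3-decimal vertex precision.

solid 
facet normal -0.672 -0.029 0.740
outer loop
vertex -1.233 0.62 4.29
vertex -1.036 2.634 4.549
vertex -2.848 0.965 2.837
endloop
endfacet
facet normal -0.097 -0.987 -0.127
outer loop
vertex -1.444 1.026 1.291
vertex -1.233 0.62 4.29
vertex -2.848 0.965 2.837
endloop
endfacet
facet normal -0.672 -0.030 0.740
outer loop
vertex -2.848 0.965 2.837
vertex -1.036 2.634 4.549
vertex -2.652 2.978 3.096
endloop
endfacet
facet normal -0.734 0.156 -0.661
outer loop
vertex -2.652 2.978 3.096
vertex -1.444 1.026 1.291
vertex -2.848 0.965 2.837
endloop
endfacet
facet normal 0.734 -0.157 0.661
outer loop
vertex -1.233 0.62 4.29
vertex 0.368 2.695 3.003
vertex -1.036 2.634 4.549
endloop
endfacet
facet normal -0.096 -0.987 -0.127
outer loop
vertex 0.172 0.682 2.744
vertex -1.233 0.62 4.29
vertex -1.444 1.026 1.291
endloop
endfacet
facet normal 0.734 -0.156 0.661
outer loop
vertex 0.172 0.682 2.744
vertex 0.368 2.695 3.003
vertex -1.233 0.62 4.29
endloop
endfacet
facet normal 0.096 0.987 0.127
outer loop
vertex -1.036 2.634 4.549
vertex 0.368 2.695 3.003
vertex -2.652 2.978 3.096
endloop
endfacet
facet normal -0.734 0.157 -0.661
outer loop
vertex -1.247 3.04 1.55
vertex -1.444 1.026 1.291
vertex -2.652 2.978 3.096
endloop
endfacet
facet normal 0.096 0.987 0.127
outer loop
vertex -2.652 2.978 3.096
vertex 0.368 2.695 3.003
vertex -1.247 3.04 1.55
endloop
endfacet
facet normal 0.672 0.029 -0.740
outer loop
vertex -1.247 3.04 1.55
vertex 0.172 0.682 2.744
vertex -1.444 1.026 1.291
endloop
endfacet
facet normal 0.672 0.030 -0.740
outer loop
vertex 0.368 2.695 3.003
vertex 0.172 0.682 2.744
vertex -1.247 3.04 1.55
endloop
endfacet
facet normal -0.907 0.250 0.337
outer loop
vertex 1.123 0.021 3.901
vertex 0.734 -0.843 3.496
vertex 1.093 -0.843 4.462
endloop
endfacet
facet normal -0.396 0.510 0.764
outer loop
vertex 1.123 0.021 3.901
vertex 1.093 -0.843 4.462
vertex 1.927 -0.238 4.491
endloop
endfacet
facet normal 0.027 0.928 0.371
outer loop
vertex 1.123 0.021 3.901
vertex 1.927 -0.238 4.491
vertex 2.082 0.136 3.544
endloop
endfacet
facet normal -0.222 0.928 -0.298
outer loop
vertex 1.123 0.021 3.901
vertex 2.082 0.136 3.544
vertex 1.345 -0.238 2.929
endloop
endfacet
facet normal -0.800 0.509 -0.318
outer loop
vertex 1.123 0.021 3.901
vertex 1.345 -0.238 2.929
vertex 0.734 -0.843 3.496
endloop
endfacet
facet normal -0.006 -0.040 0.999
outer loop
vertex 1.927 -0.238 4.491
vertex 1.093 -0.843 4.462
vertex 2.035 -1.262 4.451
endloop
endfacet
facet normal -0.833 -0.459 0.309
outer loop
vertex 1.093 -0.843 4.462
vertex 0.734 -0.843 3.496
vertex 1.298 -1.636 3.836
endloop
endfacet
facet normal -0.658 -0.040 -0.752
outer loop
vertex 0.734 -0.843 3.496
vertex 1.345 -0.238 2.929
vertex 1.453 -1.262 2.889
endloop
endfacet
facet normal 0.276 0.639 -0.719
outer loop
vertex 1.345 -0.238 2.929
vertex 2.082 0.136 3.544
vertex 2.287 -0.657 2.918
endloop
endfacet
facet normal 0.679 0.638 0.363
outer loop
vertex 2.082 0.136 3.544
vertex 1.927 -0.238 4.491
vertex 2.646 -0.657 3.884
endloop
endfacet
facet normal 0.222 -0.928 0.298
outer loop
vertex 2.257 -1.521 3.479
vertex 2.035 -1.262 4.451
vertex 1.298 -1.636 3.836
endloop
endfacet
facet normal -0.027 -0.928 -0.371
outer loop
vertex 2.257 -1.521 3.479
vertex 1.298 -1.636 3.836
vertex 1.453 -1.262 2.889
endloop
endfacet
facet normal 0.396 -0.510 -0.764
outer loop
vertex 2.257 -1.521 3.479
vertex 1.453 -1.262 2.889
vertex 2.287 -0.657 2.918
endloop
endfacet
facet normal 0.907 -0.250 -0.337
outer loop
vertex 2.257 -1.521 3.479
vertex 2.287 -0.657 2.918
vertex 2.646 -0.657 3.884
endloop
endfacet
facet normal 0.800 -0.509 0.318
outer loop
vertex 2.257 -1.521 3.479
vertex 2.646 -0.657 3.884
vertex 2.035 -1.262 4.451
endloop
endfacet
facet normal -0.276 -0.639 0.719
outer loop
vertex 1.298 -1.636 3.836
vertex 2.035 -1.262 4.451
vertex 1.093 -0.843 4.462
endloop
endfacet
facet normal -0.679 -0.638 -0.363
outer loop
vertex 1.453 -1.262 2.889
vertex 1.298 -1.636 3.836
vertex 0.734 -0.843 3.496
endloop
endfacet
facet normal 0.006 0.040 -0.999
outer loop
vertex 2.287 -0.657 2.918
vertex 1.453 -1.262 2.889
vertex 1.345 -0.238 2.929
endloop
endfacet
facet normal 0.833 0.459 -0.309
outer loop
vertex 2.646 -0.657 3.884
vertex 2.287 -0.657 2.918
vertex 2.082 0.136 3.544
endloop
endfacet
facet normal 0.658 0.040 0.752
outer loop
vertex 2.035 -1.262 4.451
vertex 2.646 -0.657 3.884
vertex 1.927 -0.238 4.491
endloop
endfacet
facet normal -0.733 0.599 -0.322
outer loop
vertex 1.544 1.68 -2.962
vertex 1.847 2.847 -1.481
vertex 2.642 2.539 -3.864
endloop
endfacet
facet normal -0.158 -0.612 -0.775
outer loop
vertex 3.653 1.713 -3.419
vertex 1.544 1.68 -2.962
vertex 2.642 2.539 -3.864
endloop
endfacet
facet normal -0.733 0.599 -0.322
outer loop
vertex 2.642 2.539 -3.864
vertex 1.847 2.847 -1.481
vertex 2.944 3.706 -2.382
endloop
endfacet
facet normal 0.662 0.518 -0.542
outer loop
vertex 2.944 3.706 -2.382
vertex 3.653 1.713 -3.419
vertex 2.642 2.539 -3.864
endloop
endfacet
facet normal -0.662 -0.517 0.543
outer loop
vertex 1.544 1.68 -2.962
vertex 2.858 2.021 -1.036
vertex 1.847 2.847 -1.481
endloop
endfacet
facet normal -0.158 -0.611 -0.776
outer loop
vertex 2.556 0.854 -2.518
vertex 1.544 1.68 -2.962
vertex 3.653 1.713 -3.419
endloop
endfacet
facet normal -0.661 -0.518 0.543
outer loop
vertex 2.556 0.854 -2.518
vertex 2.858 2.021 -1.036
vertex 1.544 1.68 -2.962
endloop
endfacet
facet normal 0.158 0.611 0.775
outer loop
vertex 1.847 2.847 -1.481
vertex 2.858 2.021 -1.036
vertex 2.944 3.706 -2.382
endloop
endfacet
facet normal 0.661 0.518 -0.543
outer loop
vertex 3.956 2.88 -1.938
vertex 3.653 1.713 -3.419
vertex 2.944 3.706 -2.382
endloop
endfacet
facet normal 0.159 0.611 0.775
outer loop
vertex 2.944 3.706 -2.382
vertex 2.858 2.021 -1.036
vertex 3.956 2.88 -1.938
endloop
endfacet
facet normal 0.733 -0.599 0.322
outer loop
vertex 3.956 2.88 -1.938
vertex 2.556 0.854 -2.518
vertex 3.653 1.713 -3.419
endloop
endfacet
facet normal 0.733 -0.599 0.322
outer loop
vertex 2.858 2.021 -1.036
vertex 2.556 0.854 -2.518
vertex 3.956 2.88 -1.938
endloop
endfacet

endsolid


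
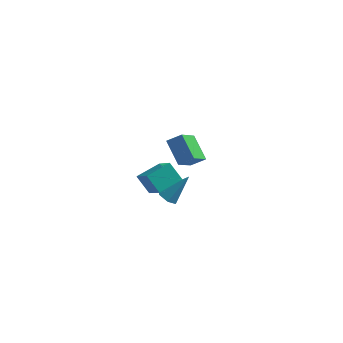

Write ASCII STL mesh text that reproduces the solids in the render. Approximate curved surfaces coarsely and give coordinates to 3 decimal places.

solid 
facet normal -0.527 -0.379 -0.761
outer loop
vertex -2.11 -0.33 -1.178
vertex -2.738 -0.122 -0.847
vertex -2.396 0.339 -1.313
endloop
endfacet
facet normal 0.877 0.299 -0.376
outer loop
vertex -2.11 -0.33 -1.178
vertex -2.396 0.339 -1.313
vertex -1.622 0.682 0.767
endloop
endfacet
facet normal -0.527 -0.379 -0.761
outer loop
vertex -2.396 0.339 -1.313
vertex -2.738 -0.122 -0.847
vertex -3.024 0.547 -0.982
endloop
endfacet
facet normal 0.195 0.954 -0.230
outer loop
vertex -2.396 0.339 -1.313
vertex -3.024 0.547 -0.982
vertex -1.622 0.682 0.767
endloop
endfacet
facet normal -0.527 -0.379 -0.761
outer loop
vertex -3.024 0.547 -0.982
vertex -2.738 -0.122 -0.847
vertex -3.366 0.085 -0.515
endloop
endfacet
facet normal -0.531 0.764 0.367
outer loop
vertex -3.024 0.547 -0.982
vertex -3.366 0.085 -0.515
vertex -1.622 0.682 0.767
endloop
endfacet
facet normal -0.527 -0.379 -0.760
outer loop
vertex -3.366 0.085 -0.515
vertex -2.738 -0.122 -0.847
vertex -3.08 -0.583 -0.38
endloop
endfacet
facet normal -0.572 -0.080 0.816
outer loop
vertex -3.366 0.085 -0.515
vertex -3.08 -0.583 -0.38
vertex -1.622 0.682 0.767
endloop
endfacet
facet normal -0.527 -0.380 -0.761
outer loop
vertex -3.08 -0.583 -0.38
vertex -2.738 -0.122 -0.847
vertex -2.452 -0.791 -0.711
endloop
endfacet
facet normal 0.110 -0.734 0.670
outer loop
vertex -3.08 -0.583 -0.38
vertex -2.452 -0.791 -0.711
vertex -1.622 0.682 0.767
endloop
endfacet
facet normal -0.527 -0.380 -0.761
outer loop
vertex -2.452 -0.791 -0.711
vertex -2.738 -0.122 -0.847
vertex -2.11 -0.33 -1.178
endloop
endfacet
facet normal 0.835 -0.545 0.074
outer loop
vertex -2.452 -0.791 -0.711
vertex -2.11 -0.33 -1.178
vertex -1.622 0.682 0.767
endloop
endfacet
facet normal -0.628 0.190 0.755
outer loop
vertex -2.358 -4.52 4.455
vertex -1.432 -3.202 4.894
vertex -3.434 -3.37 3.27
endloop
endfacet
facet normal -0.554 -0.790 -0.263
outer loop
vertex -2.548 -3.638 2.206
vertex -2.358 -4.52 4.455
vertex -3.434 -3.37 3.27
endloop
endfacet
facet normal -0.628 0.190 0.755
outer loop
vertex -3.434 -3.37 3.27
vertex -1.432 -3.202 4.894
vertex -2.507 -2.052 3.709
endloop
endfacet
facet normal -0.545 0.584 -0.601
outer loop
vertex -2.507 -2.052 3.709
vertex -2.548 -3.638 2.206
vertex -3.434 -3.37 3.27
endloop
endfacet
facet normal 0.546 -0.584 0.601
outer loop
vertex -2.358 -4.52 4.455
vertex -0.546 -3.47 3.83
vertex -1.432 -3.202 4.894
endloop
endfacet
facet normal -0.555 -0.789 -0.263
outer loop
vertex -1.473 -4.788 3.391
vertex -2.358 -4.52 4.455
vertex -2.548 -3.638 2.206
endloop
endfacet
facet normal 0.546 -0.584 0.601
outer loop
vertex -1.473 -4.788 3.391
vertex -0.546 -3.47 3.83
vertex -2.358 -4.52 4.455
endloop
endfacet
facet normal 0.555 0.789 0.263
outer loop
vertex -1.432 -3.202 4.894
vertex -0.546 -3.47 3.83
vertex -2.507 -2.052 3.709
endloop
endfacet
facet normal -0.546 0.584 -0.601
outer loop
vertex -1.622 -2.32 2.645
vertex -2.548 -3.638 2.206
vertex -2.507 -2.052 3.709
endloop
endfacet
facet normal 0.555 0.790 0.263
outer loop
vertex -2.507 -2.052 3.709
vertex -0.546 -3.47 3.83
vertex -1.622 -2.32 2.645
endloop
endfacet
facet normal 0.628 -0.190 -0.754
outer loop
vertex -1.622 -2.32 2.645
vertex -1.473 -4.788 3.391
vertex -2.548 -3.638 2.206
endloop
endfacet
facet normal 0.628 -0.190 -0.755
outer loop
vertex -0.546 -3.47 3.83
vertex -1.473 -4.788 3.391
vertex -1.622 -2.32 2.645
endloop
endfacet
facet normal -0.588 0.521 0.619
outer loop
vertex -4.062 3.335 1.603
vertex -3.155 3.651 2.199
vertex -3.849 5.021 0.386
endloop
endfacet
facet normal -0.802 -0.279 -0.527
outer loop
vertex -2.685 3.989 -0.839
vertex -4.062 3.335 1.603
vertex -3.849 5.021 0.386
endloop
endfacet
facet normal -0.588 0.521 0.619
outer loop
vertex -3.849 5.021 0.386
vertex -3.155 3.651 2.199
vertex -2.942 5.336 0.982
endloop
endfacet
facet normal 0.102 0.807 -0.582
outer loop
vertex -2.942 5.336 0.982
vertex -2.685 3.989 -0.839
vertex -3.849 5.021 0.386
endloop
endfacet
facet normal -0.102 -0.806 0.583
outer loop
vertex -4.062 3.335 1.603
vertex -1.991 2.619 0.974
vertex -3.155 3.651 2.199
endloop
endfacet
facet normal -0.802 -0.279 -0.527
outer loop
vertex -2.898 2.304 0.378
vertex -4.062 3.335 1.603
vertex -2.685 3.989 -0.839
endloop
endfacet
facet normal -0.102 -0.807 0.582
outer loop
vertex -2.898 2.304 0.378
vertex -1.991 2.619 0.974
vertex -4.062 3.335 1.603
endloop
endfacet
facet normal 0.803 0.279 0.527
outer loop
vertex -3.155 3.651 2.199
vertex -1.991 2.619 0.974
vertex -2.942 5.336 0.982
endloop
endfacet
facet normal 0.102 0.807 -0.582
outer loop
vertex -1.778 4.305 -0.243
vertex -2.685 3.989 -0.839
vertex -2.942 5.336 0.982
endloop
endfacet
facet normal 0.802 0.279 0.527
outer loop
vertex -2.942 5.336 0.982
vertex -1.991 2.619 0.974
vertex -1.778 4.305 -0.243
endloop
endfacet
facet normal 0.588 -0.521 -0.619
outer loop
vertex -1.778 4.305 -0.243
vertex -2.898 2.304 0.378
vertex -2.685 3.989 -0.839
endloop
endfacet
facet normal 0.588 -0.521 -0.619
outer loop
vertex -1.991 2.619 0.974
vertex -2.898 2.304 0.378
vertex -1.778 4.305 -0.243
endloop
endfacet

endsolid


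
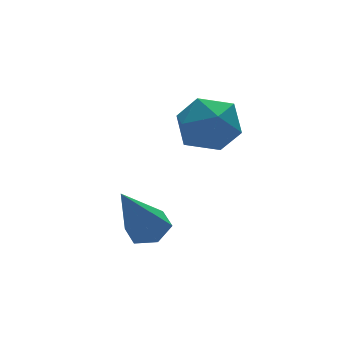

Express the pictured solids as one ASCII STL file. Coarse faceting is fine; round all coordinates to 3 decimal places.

solid 
facet normal -0.932 0.346 -0.104
outer loop
vertex 1.852 4.067 -3.008
vertex 1.67 3.851 -2.094
vertex 2.016 4.714 -2.323
endloop
endfacet
facet normal -0.483 0.691 -0.537
outer loop
vertex 1.852 4.067 -3.008
vertex 2.016 4.714 -2.323
vertex 2.645 4.601 -3.034
endloop
endfacet
facet normal -0.173 0.210 -0.962
outer loop
vertex 1.852 4.067 -3.008
vertex 2.645 4.601 -3.034
vertex 2.689 3.668 -3.245
endloop
endfacet
facet normal -0.431 -0.433 -0.792
outer loop
vertex 1.852 4.067 -3.008
vertex 2.689 3.668 -3.245
vertex 2.086 3.205 -2.664
endloop
endfacet
facet normal -0.900 -0.349 -0.262
outer loop
vertex 1.852 4.067 -3.008
vertex 2.086 3.205 -2.664
vertex 1.67 3.851 -2.094
endloop
endfacet
facet normal 0.026 0.991 -0.135
outer loop
vertex 2.645 4.601 -3.034
vertex 2.016 4.714 -2.323
vertex 2.954 4.715 -2.136
endloop
endfacet
facet normal -0.702 0.432 0.566
outer loop
vertex 2.016 4.714 -2.323
vertex 1.67 3.851 -2.094
vertex 2.351 4.252 -1.555
endloop
endfacet
facet normal -0.650 -0.693 0.312
outer loop
vertex 1.67 3.851 -2.094
vertex 2.086 3.205 -2.664
vertex 2.395 3.319 -1.766
endloop
endfacet
facet normal 0.110 -0.830 -0.547
outer loop
vertex 2.086 3.205 -2.664
vertex 2.689 3.668 -3.245
vertex 3.024 3.206 -2.477
endloop
endfacet
facet normal 0.527 0.211 -0.823
outer loop
vertex 2.689 3.668 -3.245
vertex 2.645 4.601 -3.034
vertex 3.37 4.069 -2.706
endloop
endfacet
facet normal 0.431 0.433 0.792
outer loop
vertex 3.188 3.853 -1.792
vertex 2.954 4.715 -2.136
vertex 2.351 4.252 -1.555
endloop
endfacet
facet normal 0.173 -0.210 0.962
outer loop
vertex 3.188 3.853 -1.792
vertex 2.351 4.252 -1.555
vertex 2.395 3.319 -1.766
endloop
endfacet
facet normal 0.483 -0.691 0.537
outer loop
vertex 3.188 3.853 -1.792
vertex 2.395 3.319 -1.766
vertex 3.024 3.206 -2.477
endloop
endfacet
facet normal 0.932 -0.346 0.104
outer loop
vertex 3.188 3.853 -1.792
vertex 3.024 3.206 -2.477
vertex 3.37 4.069 -2.706
endloop
endfacet
facet normal 0.900 0.349 0.262
outer loop
vertex 3.188 3.853 -1.792
vertex 3.37 4.069 -2.706
vertex 2.954 4.715 -2.136
endloop
endfacet
facet normal -0.110 0.830 0.547
outer loop
vertex 2.351 4.252 -1.555
vertex 2.954 4.715 -2.136
vertex 2.016 4.714 -2.323
endloop
endfacet
facet normal -0.527 -0.211 0.823
outer loop
vertex 2.395 3.319 -1.766
vertex 2.351 4.252 -1.555
vertex 1.67 3.851 -2.094
endloop
endfacet
facet normal -0.026 -0.991 0.135
outer loop
vertex 3.024 3.206 -2.477
vertex 2.395 3.319 -1.766
vertex 2.086 3.205 -2.664
endloop
endfacet
facet normal 0.702 -0.432 -0.566
outer loop
vertex 3.37 4.069 -2.706
vertex 3.024 3.206 -2.477
vertex 2.689 3.668 -3.245
endloop
endfacet
facet normal 0.650 0.693 -0.312
outer loop
vertex 2.954 4.715 -2.136
vertex 3.37 4.069 -2.706
vertex 2.645 4.601 -3.034
endloop
endfacet
facet normal 0.471 0.172 -0.865
outer loop
vertex 0.58 2.433 -4.663
vertex 0.147 2.85 -4.816
vertex 0.653 3.028 -4.505
endloop
endfacet
facet normal 0.720 -0.259 0.644
outer loop
vertex 0.58 2.433 -4.663
vertex 0.653 3.028 -4.505
vertex -0.787 2.51 -3.104
endloop
endfacet
facet normal 0.471 0.172 -0.865
outer loop
vertex 0.653 3.028 -4.505
vertex 0.147 2.85 -4.816
vertex 0.22 3.445 -4.658
endloop
endfacet
facet normal 0.397 0.650 0.648
outer loop
vertex 0.653 3.028 -4.505
vertex 0.22 3.445 -4.658
vertex -0.787 2.51 -3.104
endloop
endfacet
facet normal 0.472 0.172 -0.865
outer loop
vertex 0.22 3.445 -4.658
vertex 0.147 2.85 -4.816
vertex -0.285 3.267 -4.969
endloop
endfacet
facet normal -0.447 0.864 0.231
outer loop
vertex 0.22 3.445 -4.658
vertex -0.285 3.267 -4.969
vertex -0.787 2.51 -3.104
endloop
endfacet
facet normal 0.472 0.172 -0.865
outer loop
vertex -0.285 3.267 -4.969
vertex 0.147 2.85 -4.816
vertex -0.358 2.672 -5.127
endloop
endfacet
facet normal -0.967 0.169 -0.191
outer loop
vertex -0.285 3.267 -4.969
vertex -0.358 2.672 -5.127
vertex -0.787 2.51 -3.104
endloop
endfacet
facet normal 0.472 0.172 -0.865
outer loop
vertex -0.358 2.672 -5.127
vertex 0.147 2.85 -4.816
vertex 0.074 2.255 -4.974
endloop
endfacet
facet normal -0.644 -0.739 -0.196
outer loop
vertex -0.358 2.672 -5.127
vertex 0.074 2.255 -4.974
vertex -0.787 2.51 -3.104
endloop
endfacet
facet normal 0.471 0.172 -0.865
outer loop
vertex 0.074 2.255 -4.974
vertex 0.147 2.85 -4.816
vertex 0.58 2.433 -4.663
endloop
endfacet
facet normal 0.199 -0.954 0.222
outer loop
vertex 0.074 2.255 -4.974
vertex 0.58 2.433 -4.663
vertex -0.787 2.51 -3.104
endloop
endfacet

endsolid


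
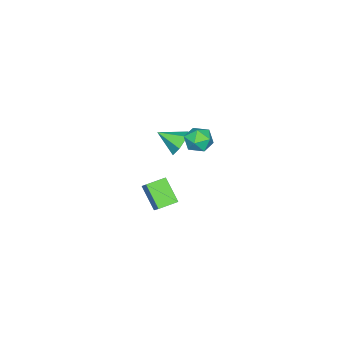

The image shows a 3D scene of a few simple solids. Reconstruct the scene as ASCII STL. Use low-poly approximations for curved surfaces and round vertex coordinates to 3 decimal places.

solid 
facet normal -0.217 0.485 0.847
outer loop
vertex -0.94 2.287 4.202
vertex -1.739 1.787 4.283
vertex -0.939 1.466 4.672
endloop
endfacet
facet normal 0.488 0.434 0.757
outer loop
vertex -0.94 2.287 4.202
vertex -0.939 1.466 4.672
vertex -0.224 1.678 4.09
endloop
endfacet
facet normal 0.654 0.744 0.136
outer loop
vertex -0.94 2.287 4.202
vertex -0.224 1.678 4.09
vertex -0.583 2.131 3.34
endloop
endfacet
facet normal 0.051 0.986 -0.158
outer loop
vertex -0.94 2.287 4.202
vertex -0.583 2.131 3.34
vertex -1.519 2.198 3.459
endloop
endfacet
facet normal -0.488 0.826 0.282
outer loop
vertex -0.94 2.287 4.202
vertex -1.519 2.198 3.459
vertex -1.739 1.787 4.283
endloop
endfacet
facet normal 0.655 -0.258 0.710
outer loop
vertex -0.224 1.678 4.09
vertex -0.939 1.466 4.672
vertex -0.581 0.802 4.101
endloop
endfacet
facet normal -0.487 -0.176 0.856
outer loop
vertex -0.939 1.466 4.672
vertex -1.739 1.787 4.283
vertex -1.517 0.869 4.22
endloop
endfacet
facet normal -0.925 0.376 -0.059
outer loop
vertex -1.739 1.787 4.283
vertex -1.519 2.198 3.459
vertex -1.876 1.322 3.47
endloop
endfacet
facet normal -0.053 0.635 -0.771
outer loop
vertex -1.519 2.198 3.459
vertex -0.583 2.131 3.34
vertex -1.161 1.534 2.888
endloop
endfacet
facet normal 0.924 0.244 -0.295
outer loop
vertex -0.583 2.131 3.34
vertex -0.224 1.678 4.09
vertex -0.361 1.213 3.277
endloop
endfacet
facet normal -0.051 -0.986 0.158
outer loop
vertex -1.16 0.713 3.358
vertex -0.581 0.802 4.101
vertex -1.517 0.869 4.22
endloop
endfacet
facet normal -0.654 -0.744 -0.136
outer loop
vertex -1.16 0.713 3.358
vertex -1.517 0.869 4.22
vertex -1.876 1.322 3.47
endloop
endfacet
facet normal -0.488 -0.434 -0.757
outer loop
vertex -1.16 0.713 3.358
vertex -1.876 1.322 3.47
vertex -1.161 1.534 2.888
endloop
endfacet
facet normal 0.217 -0.485 -0.847
outer loop
vertex -1.16 0.713 3.358
vertex -1.161 1.534 2.888
vertex -0.361 1.213 3.277
endloop
endfacet
facet normal 0.488 -0.826 -0.282
outer loop
vertex -1.16 0.713 3.358
vertex -0.361 1.213 3.277
vertex -0.581 0.802 4.101
endloop
endfacet
facet normal 0.053 -0.635 0.771
outer loop
vertex -1.517 0.869 4.22
vertex -0.581 0.802 4.101
vertex -0.939 1.466 4.672
endloop
endfacet
facet normal -0.924 -0.244 0.295
outer loop
vertex -1.876 1.322 3.47
vertex -1.517 0.869 4.22
vertex -1.739 1.787 4.283
endloop
endfacet
facet normal -0.655 0.258 -0.710
outer loop
vertex -1.161 1.534 2.888
vertex -1.876 1.322 3.47
vertex -1.519 2.198 3.459
endloop
endfacet
facet normal 0.487 0.176 -0.856
outer loop
vertex -0.361 1.213 3.277
vertex -1.161 1.534 2.888
vertex -0.583 2.131 3.34
endloop
endfacet
facet normal 0.925 -0.376 0.059
outer loop
vertex -0.581 0.802 4.101
vertex -0.361 1.213 3.277
vertex -0.224 1.678 4.09
endloop
endfacet
facet normal -0.508 -0.512 -0.693
outer loop
vertex -2.83 -3.375 -3.764
vertex -3.864 -2.633 -3.554
vertex -2.238 -2.175 -5.085
endloop
endfacet
facet normal 0.802 -0.575 -0.163
outer loop
vertex -1.476 -1.407 -4.046
vertex -2.83 -3.375 -3.764
vertex -2.238 -2.175 -5.085
endloop
endfacet
facet normal -0.508 -0.512 -0.693
outer loop
vertex -2.238 -2.175 -5.085
vertex -3.864 -2.633 -3.554
vertex -3.272 -1.433 -4.875
endloop
endfacet
facet normal 0.315 0.638 -0.703
outer loop
vertex -3.272 -1.433 -4.875
vertex -1.476 -1.407 -4.046
vertex -2.238 -2.175 -5.085
endloop
endfacet
facet normal -0.315 -0.638 0.703
outer loop
vertex -2.83 -3.375 -3.764
vertex -3.102 -1.865 -2.515
vertex -3.864 -2.633 -3.554
endloop
endfacet
facet normal 0.802 -0.575 -0.163
outer loop
vertex -2.068 -2.607 -2.725
vertex -2.83 -3.375 -3.764
vertex -1.476 -1.407 -4.046
endloop
endfacet
facet normal -0.315 -0.638 0.703
outer loop
vertex -2.068 -2.607 -2.725
vertex -3.102 -1.865 -2.515
vertex -2.83 -3.375 -3.764
endloop
endfacet
facet normal -0.802 0.575 0.163
outer loop
vertex -3.864 -2.633 -3.554
vertex -3.102 -1.865 -2.515
vertex -3.272 -1.433 -4.875
endloop
endfacet
facet normal 0.315 0.638 -0.703
outer loop
vertex -2.51 -0.665 -3.836
vertex -1.476 -1.407 -4.046
vertex -3.272 -1.433 -4.875
endloop
endfacet
facet normal -0.802 0.575 0.163
outer loop
vertex -3.272 -1.433 -4.875
vertex -3.102 -1.865 -2.515
vertex -2.51 -0.665 -3.836
endloop
endfacet
facet normal 0.508 0.512 0.693
outer loop
vertex -2.51 -0.665 -3.836
vertex -2.068 -2.607 -2.725
vertex -1.476 -1.407 -4.046
endloop
endfacet
facet normal 0.508 0.512 0.693
outer loop
vertex -3.102 -1.865 -2.515
vertex -2.068 -2.607 -2.725
vertex -2.51 -0.665 -3.836
endloop
endfacet
facet normal -0.251 0.848 -0.467
outer loop
vertex -1.14 -0.229 1.643
vertex -1.896 -0.148 2.196
vertex -1.079 0.237 2.457
endloop
endfacet
facet normal 0.972 -0.226 0.057
outer loop
vertex -1.14 -0.229 1.643
vertex -1.079 0.237 2.457
vertex -1.504 -1.472 2.924
endloop
endfacet
facet normal -0.251 0.848 -0.466
outer loop
vertex -1.079 0.237 2.457
vertex -1.896 -0.148 2.196
vertex -1.835 0.317 3.01
endloop
endfacet
facet normal 0.594 0.071 0.801
outer loop
vertex -1.079 0.237 2.457
vertex -1.835 0.317 3.01
vertex -1.504 -1.472 2.924
endloop
endfacet
facet normal -0.251 0.848 -0.466
outer loop
vertex -1.835 0.317 3.01
vertex -1.896 -0.148 2.196
vertex -2.652 -0.068 2.749
endloop
endfacet
facet normal -0.262 -0.095 0.960
outer loop
vertex -1.835 0.317 3.01
vertex -2.652 -0.068 2.749
vertex -1.504 -1.472 2.924
endloop
endfacet
facet normal -0.252 0.848 -0.467
outer loop
vertex -2.652 -0.068 2.749
vertex -1.896 -0.148 2.196
vertex -2.712 -0.534 1.935
endloop
endfacet
facet normal -0.740 -0.559 0.374
outer loop
vertex -2.652 -0.068 2.749
vertex -2.712 -0.534 1.935
vertex -1.504 -1.472 2.924
endloop
endfacet
facet normal -0.252 0.848 -0.467
outer loop
vertex -2.712 -0.534 1.935
vertex -1.896 -0.148 2.196
vertex -1.957 -0.614 1.382
endloop
endfacet
facet normal -0.362 -0.856 -0.370
outer loop
vertex -2.712 -0.534 1.935
vertex -1.957 -0.614 1.382
vertex -1.504 -1.472 2.924
endloop
endfacet
facet normal -0.251 0.848 -0.467
outer loop
vertex -1.957 -0.614 1.382
vertex -1.896 -0.148 2.196
vertex -1.14 -0.229 1.643
endloop
endfacet
facet normal 0.494 -0.690 -0.529
outer loop
vertex -1.957 -0.614 1.382
vertex -1.14 -0.229 1.643
vertex -1.504 -1.472 2.924
endloop
endfacet

endsolid


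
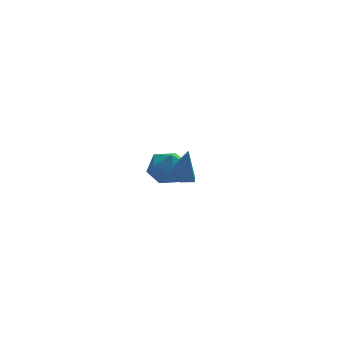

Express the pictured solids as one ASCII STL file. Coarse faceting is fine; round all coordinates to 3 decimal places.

solid 
facet normal -0.238 -0.078 -0.968
outer loop
vertex 2.01 -3.68 0.796
vertex 1.237 -3.9 1.004
vertex 1.425 -3.099 0.893
endloop
endfacet
facet normal 0.709 0.688 0.155
outer loop
vertex 2.01 -3.68 0.796
vertex 1.425 -3.099 0.893
vertex 1.663 -3.76 2.736
endloop
endfacet
facet normal -0.237 -0.079 -0.968
outer loop
vertex 1.425 -3.099 0.893
vertex 1.237 -3.9 1.004
vertex 0.652 -3.319 1.1
endloop
endfacet
facet normal -0.168 0.921 0.352
outer loop
vertex 1.425 -3.099 0.893
vertex 0.652 -3.319 1.1
vertex 1.663 -3.76 2.736
endloop
endfacet
facet normal -0.237 -0.079 -0.968
outer loop
vertex 0.652 -3.319 1.1
vertex 1.237 -3.9 1.004
vertex 0.464 -4.12 1.211
endloop
endfacet
facet normal -0.788 0.262 0.557
outer loop
vertex 0.652 -3.319 1.1
vertex 0.464 -4.12 1.211
vertex 1.663 -3.76 2.736
endloop
endfacet
facet normal -0.237 -0.077 -0.968
outer loop
vertex 0.464 -4.12 1.211
vertex 1.237 -3.9 1.004
vertex 1.049 -4.701 1.114
endloop
endfacet
facet normal -0.531 -0.630 0.567
outer loop
vertex 0.464 -4.12 1.211
vertex 1.049 -4.701 1.114
vertex 1.663 -3.76 2.736
endloop
endfacet
facet normal -0.237 -0.077 -0.968
outer loop
vertex 1.049 -4.701 1.114
vertex 1.237 -3.9 1.004
vertex 1.822 -4.481 0.907
endloop
endfacet
facet normal 0.345 -0.863 0.370
outer loop
vertex 1.049 -4.701 1.114
vertex 1.822 -4.481 0.907
vertex 1.663 -3.76 2.736
endloop
endfacet
facet normal -0.238 -0.078 -0.968
outer loop
vertex 1.822 -4.481 0.907
vertex 1.237 -3.9 1.004
vertex 2.01 -3.68 0.796
endloop
endfacet
facet normal 0.965 -0.204 0.164
outer loop
vertex 1.822 -4.481 0.907
vertex 2.01 -3.68 0.796
vertex 1.663 -3.76 2.736
endloop
endfacet
facet normal -0.056 0.912 0.406
outer loop
vertex 1.818 3.909 -2.41
vertex 1.355 3.417 -1.369
vertex 2.581 3.55 -1.499
endloop
endfacet
facet normal 0.483 0.873 -0.061
outer loop
vertex 1.818 3.909 -2.41
vertex 2.581 3.55 -1.499
vertex 2.87 3.308 -2.682
endloop
endfacet
facet normal 0.213 0.687 -0.694
outer loop
vertex 1.818 3.909 -2.41
vertex 2.87 3.308 -2.682
vertex 1.821 3.027 -3.282
endloop
endfacet
facet normal -0.493 0.611 -0.620
outer loop
vertex 1.818 3.909 -2.41
vertex 1.821 3.027 -3.282
vertex 0.885 3.094 -2.471
endloop
endfacet
facet normal -0.659 0.750 0.061
outer loop
vertex 1.818 3.909 -2.41
vertex 0.885 3.094 -2.471
vertex 1.355 3.417 -1.369
endloop
endfacet
facet normal 0.923 0.353 0.153
outer loop
vertex 2.87 3.308 -2.682
vertex 2.581 3.55 -1.499
vertex 3.055 2.446 -1.809
endloop
endfacet
facet normal 0.051 0.416 0.908
outer loop
vertex 2.581 3.55 -1.499
vertex 1.355 3.417 -1.369
vertex 2.119 2.513 -0.998
endloop
endfacet
facet normal -0.924 0.155 0.349
outer loop
vertex 1.355 3.417 -1.369
vertex 0.885 3.094 -2.471
vertex 1.07 2.232 -1.598
endloop
endfacet
facet normal -0.656 -0.071 -0.751
outer loop
vertex 0.885 3.094 -2.471
vertex 1.821 3.027 -3.282
vertex 1.359 1.99 -2.781
endloop
endfacet
facet normal 0.485 0.052 -0.873
outer loop
vertex 1.821 3.027 -3.282
vertex 2.87 3.308 -2.682
vertex 2.585 2.123 -2.911
endloop
endfacet
facet normal 0.493 -0.611 0.620
outer loop
vertex 2.122 1.631 -1.87
vertex 3.055 2.446 -1.809
vertex 2.119 2.513 -0.998
endloop
endfacet
facet normal -0.213 -0.687 0.694
outer loop
vertex 2.122 1.631 -1.87
vertex 2.119 2.513 -0.998
vertex 1.07 2.232 -1.598
endloop
endfacet
facet normal -0.483 -0.873 0.061
outer loop
vertex 2.122 1.631 -1.87
vertex 1.07 2.232 -1.598
vertex 1.359 1.99 -2.781
endloop
endfacet
facet normal 0.056 -0.912 -0.406
outer loop
vertex 2.122 1.631 -1.87
vertex 1.359 1.99 -2.781
vertex 2.585 2.123 -2.911
endloop
endfacet
facet normal 0.659 -0.750 -0.061
outer loop
vertex 2.122 1.631 -1.87
vertex 2.585 2.123 -2.911
vertex 3.055 2.446 -1.809
endloop
endfacet
facet normal 0.656 0.071 0.751
outer loop
vertex 2.119 2.513 -0.998
vertex 3.055 2.446 -1.809
vertex 2.581 3.55 -1.499
endloop
endfacet
facet normal -0.485 -0.052 0.873
outer loop
vertex 1.07 2.232 -1.598
vertex 2.119 2.513 -0.998
vertex 1.355 3.417 -1.369
endloop
endfacet
facet normal -0.923 -0.353 -0.153
outer loop
vertex 1.359 1.99 -2.781
vertex 1.07 2.232 -1.598
vertex 0.885 3.094 -2.471
endloop
endfacet
facet normal -0.051 -0.416 -0.908
outer loop
vertex 2.585 2.123 -2.911
vertex 1.359 1.99 -2.781
vertex 1.821 3.027 -3.282
endloop
endfacet
facet normal 0.924 -0.155 -0.349
outer loop
vertex 3.055 2.446 -1.809
vertex 2.585 2.123 -2.911
vertex 2.87 3.308 -2.682
endloop
endfacet

endsolid
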